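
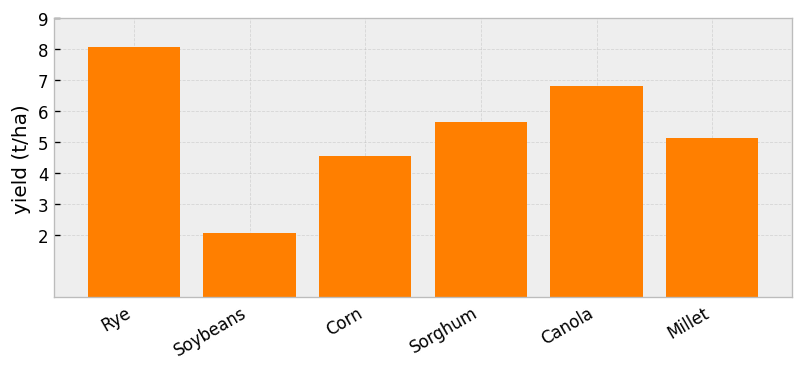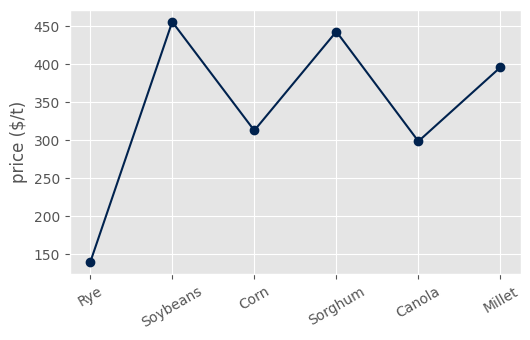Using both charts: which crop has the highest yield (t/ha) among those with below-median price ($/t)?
Chart 2 median price ($/t) ≈ 350; below-median crops: Rye, Corn, Canola. Among those, Rye has the highest yield (t/ha) (≈ 8).

Rye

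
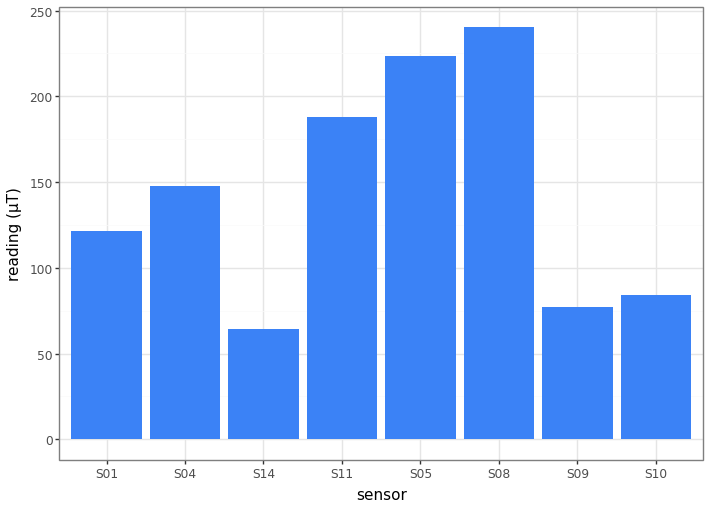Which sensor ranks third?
Top 4: S08 ≈ 250, S05 ≈ 225, S11 ≈ 200, S04 ≈ 150.

S11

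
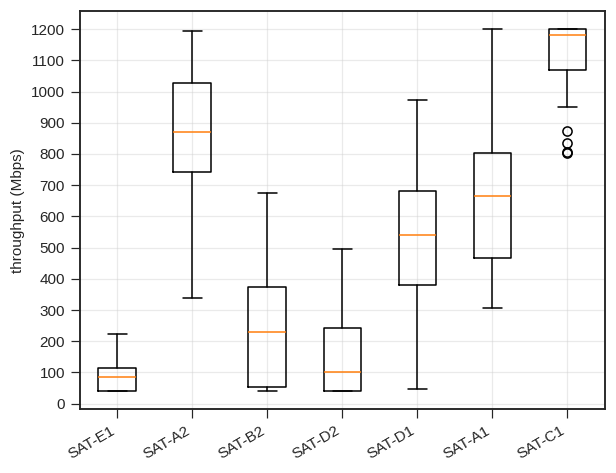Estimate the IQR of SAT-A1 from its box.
≈ 300

Q3 ≈ 800, Q1 ≈ 500; IQR ≈ 300.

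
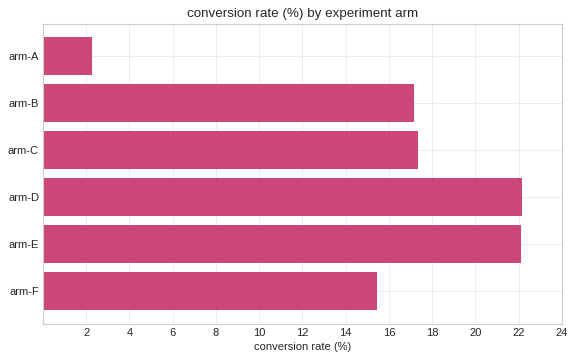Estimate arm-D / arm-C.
arm-D ≈ 22, arm-C ≈ 18; 22/18 ≈ 1.22.

≈ 1.22×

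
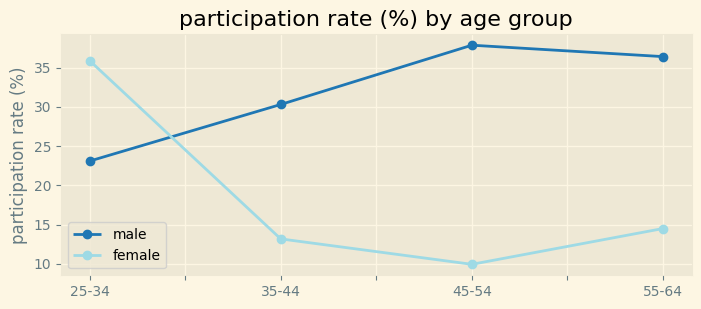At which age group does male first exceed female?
25-34: male ≈ 25 vs female ≈ 35 (not yet); 35-44: male ≈ 30 vs female ≈ 15 (first crossover).

35-44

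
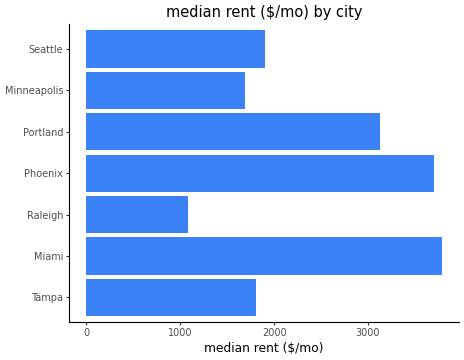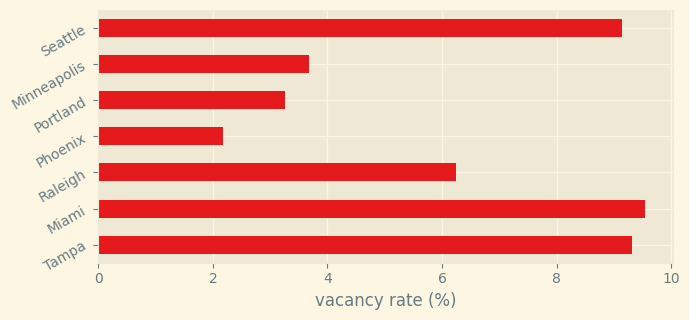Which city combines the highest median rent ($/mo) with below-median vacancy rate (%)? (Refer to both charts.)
Chart 2 median vacancy rate (%) ≈ 6; below-median cities: Phoenix, Portland, Minneapolis. Among those, Phoenix has the highest median rent ($/mo) (≈ 3500).

Phoenix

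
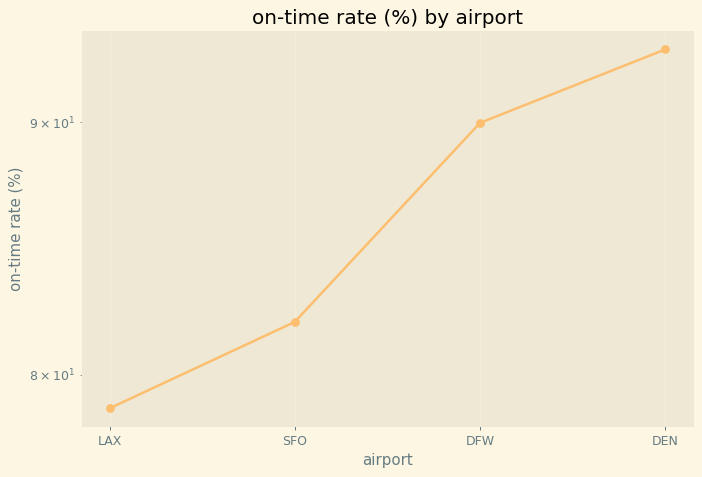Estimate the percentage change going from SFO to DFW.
SFO ≈ 82, DFW ≈ 90; (90 − 82) / 82 ≈ +9.8%.

≈ +9.8%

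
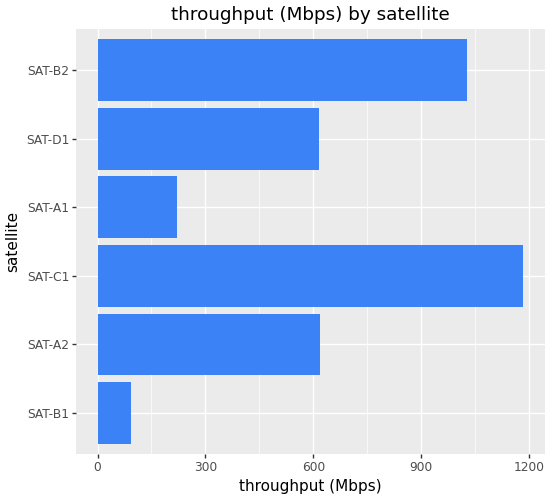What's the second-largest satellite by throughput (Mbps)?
SAT-B2

Top 3: SAT-C1 ≈ 1200, SAT-B2 ≈ 1000, SAT-A2 ≈ 600.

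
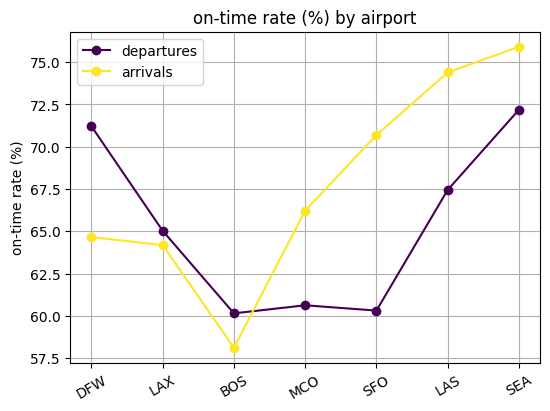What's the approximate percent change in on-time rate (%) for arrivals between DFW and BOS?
DFW ≈ 64, BOS ≈ 58; (58 − 64) / 64 ≈ -9.4%.

≈ -9.4%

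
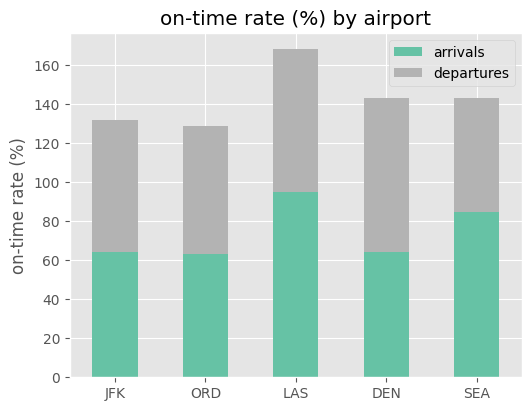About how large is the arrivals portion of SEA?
arrivals top ≈ 80, bottom ≈ 0; segment ≈ 80.

≈ 80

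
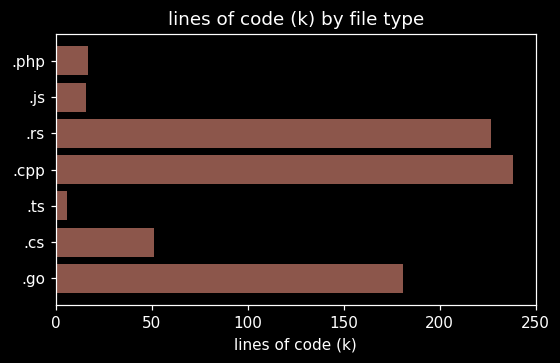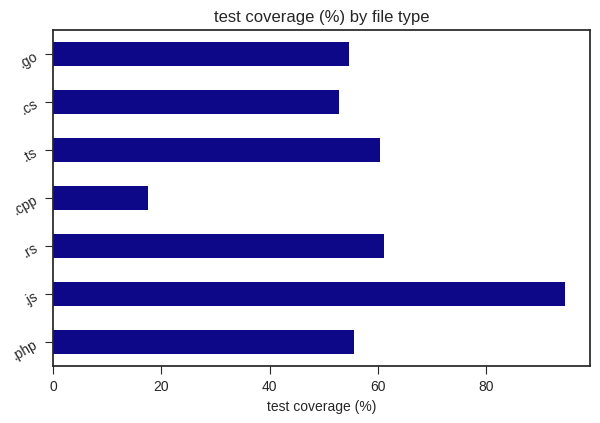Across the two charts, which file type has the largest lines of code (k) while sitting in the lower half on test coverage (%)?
Chart 2 median test coverage (%) ≈ 60; below-median file types: .cpp, .cs, .go. Among those, .cpp has the highest lines of code (k) (≈ 250).

.cpp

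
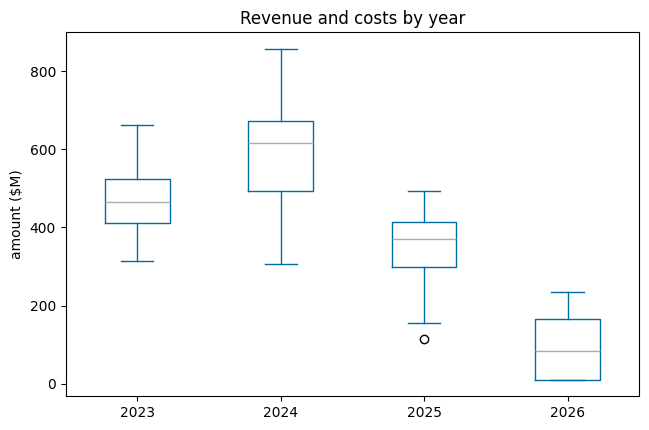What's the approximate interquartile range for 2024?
≈ 150

Q3 ≈ 650, Q1 ≈ 500; IQR ≈ 150.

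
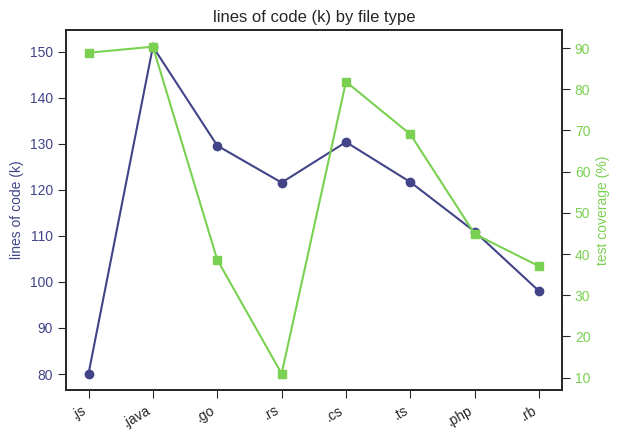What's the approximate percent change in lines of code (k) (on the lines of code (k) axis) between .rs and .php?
≈ -8.3%

.rs ≈ 120, .php ≈ 110; (110 − 120) / 120 ≈ -8.3%.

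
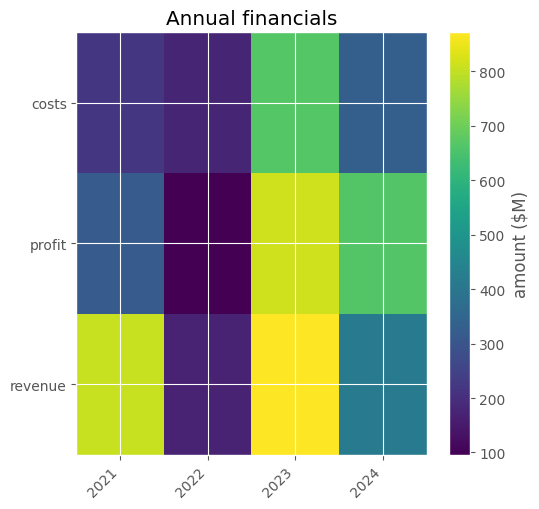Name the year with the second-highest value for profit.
2024

Top 3 for profit: 2023 ≈ 800, 2024 ≈ 700, 2021 ≈ 300.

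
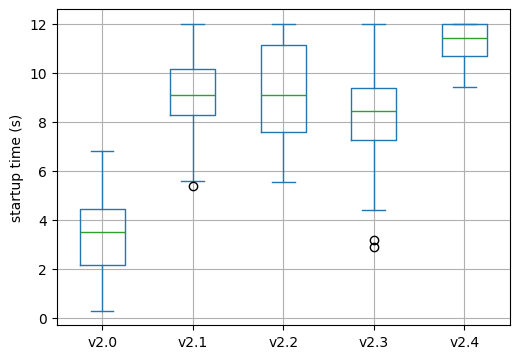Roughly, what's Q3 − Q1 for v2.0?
≈ 2

Q3 ≈ 4, Q1 ≈ 2; IQR ≈ 2.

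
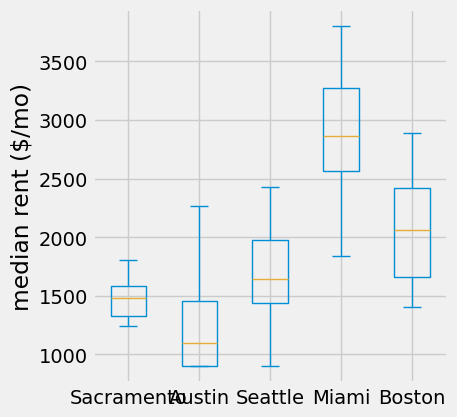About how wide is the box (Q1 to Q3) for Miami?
≈ 600

Q3 ≈ 3200, Q1 ≈ 2600; IQR ≈ 600.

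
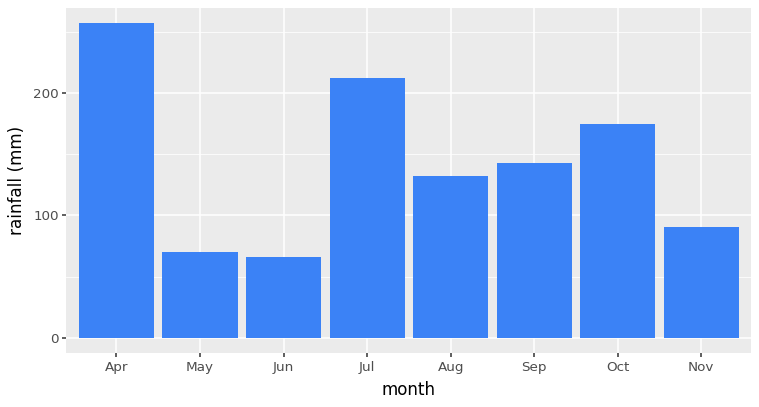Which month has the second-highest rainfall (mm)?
Jul

Top 3: Apr ≈ 250, Jul ≈ 225, Oct ≈ 175.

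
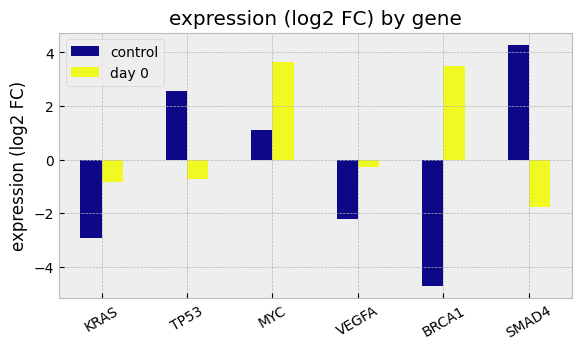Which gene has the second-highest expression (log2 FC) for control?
TP53

Top 3 for control: SMAD4 ≈ 4, TP53 ≈ 3, MYC ≈ 1.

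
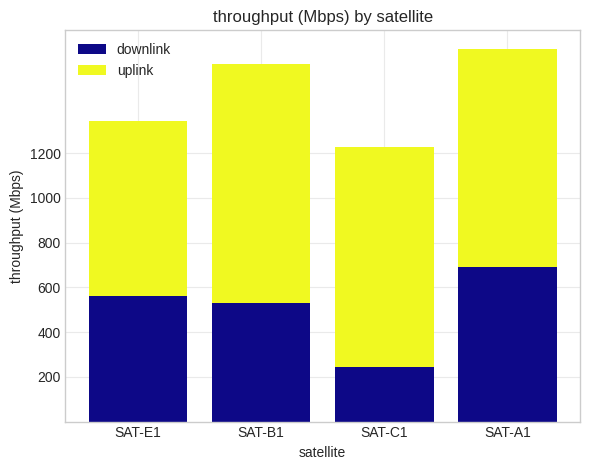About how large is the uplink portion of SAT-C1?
uplink top ≈ 1200, bottom ≈ 200; segment ≈ 1000.

≈ 1000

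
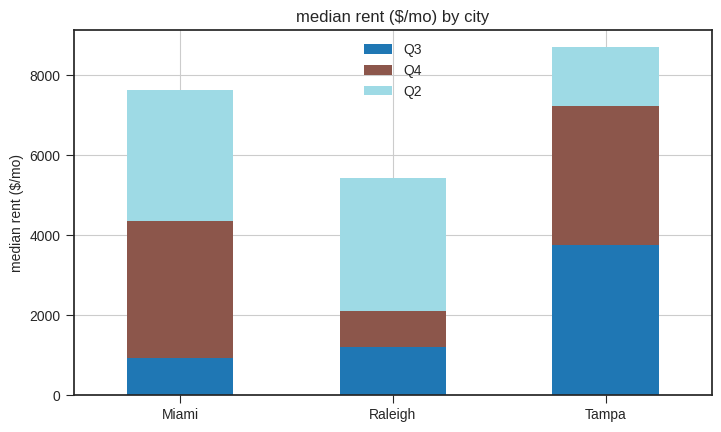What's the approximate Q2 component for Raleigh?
≈ 3000

Q2 top ≈ 5000, bottom ≈ 2000; segment ≈ 3000.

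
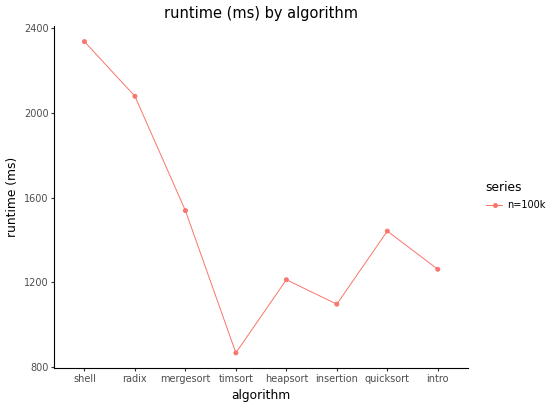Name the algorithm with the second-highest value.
radix

Top 3: shell ≈ 2400, radix ≈ 2000, mergesort ≈ 1600.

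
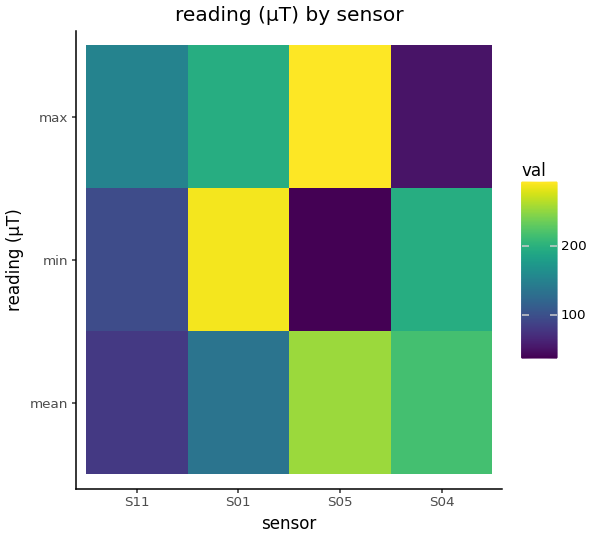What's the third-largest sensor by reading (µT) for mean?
S01

Top 4 for mean: S05 ≈ 250, S04 ≈ 225, S01 ≈ 125, S11 ≈ 75.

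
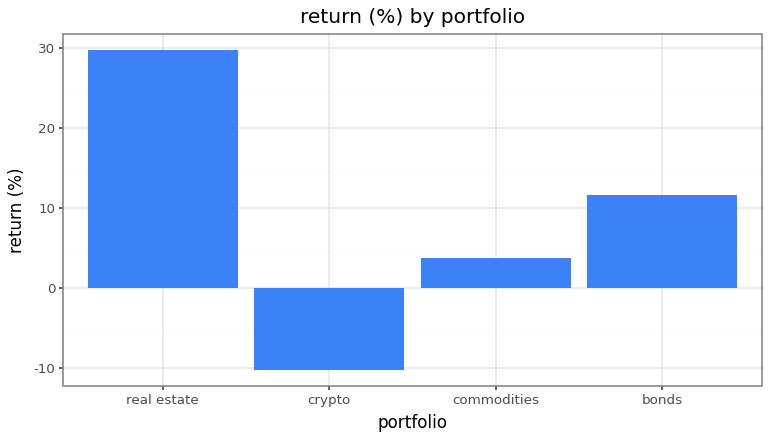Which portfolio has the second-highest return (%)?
bonds

Top 3: real estate ≈ 30, bonds ≈ 10, commodities ≈ 5.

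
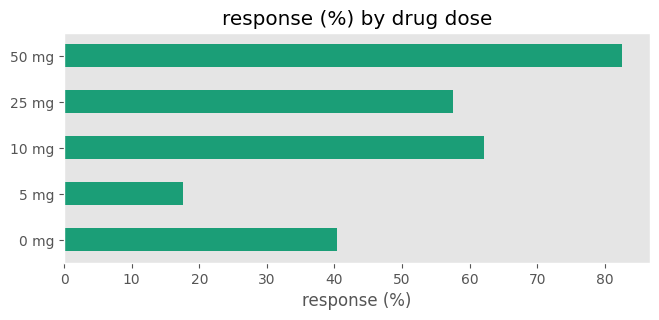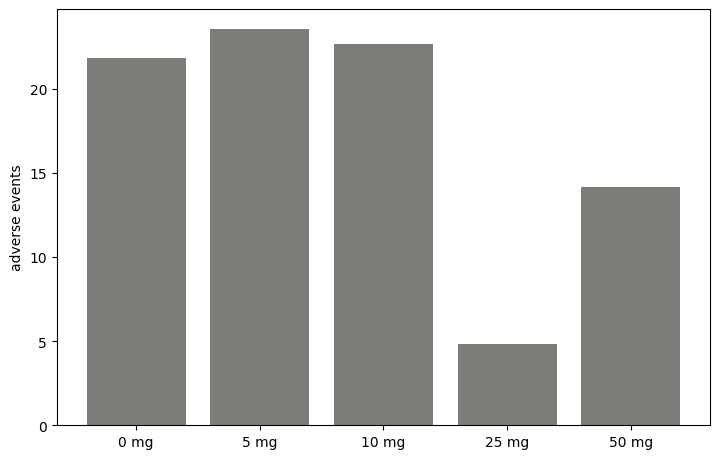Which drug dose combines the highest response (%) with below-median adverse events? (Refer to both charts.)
Chart 2 median adverse events ≈ 20; below-median drug doses: 25 mg, 50 mg. Among those, 50 mg has the highest response (%) (≈ 80).

50 mg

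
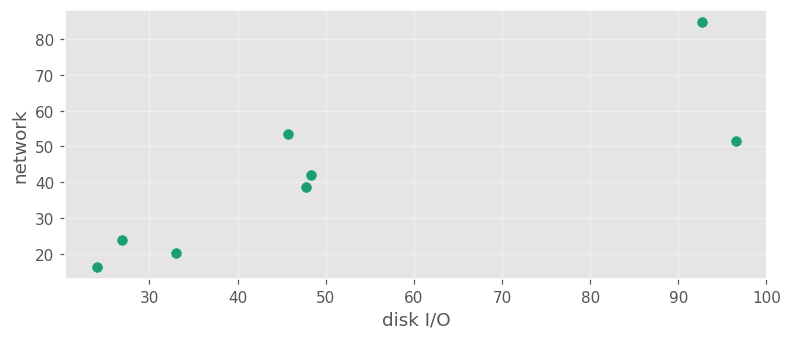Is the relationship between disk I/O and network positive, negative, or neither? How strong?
Points are positively correlated; strong (|r| ≈ 0.8).

positive, strong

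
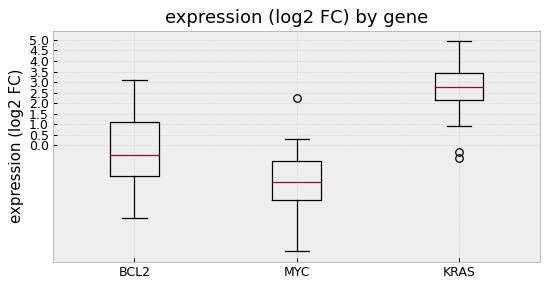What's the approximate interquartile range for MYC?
Q3 ≈ -0.5, Q1 ≈ -2.5; IQR ≈ 2.0.

≈ 2.0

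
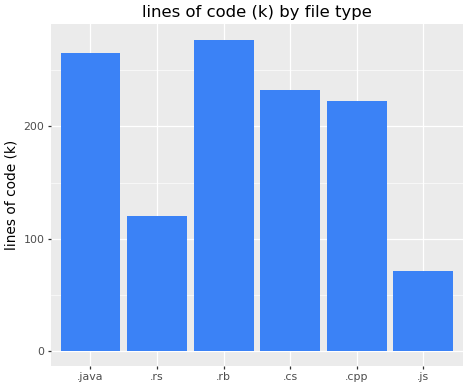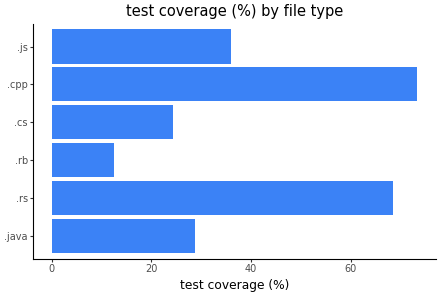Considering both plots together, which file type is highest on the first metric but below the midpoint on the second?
.rb

Chart 2 median test coverage (%) ≈ 30; below-median file types: .java, .rb, .cs. Among those, .rb has the highest lines of code (k) (≈ 300).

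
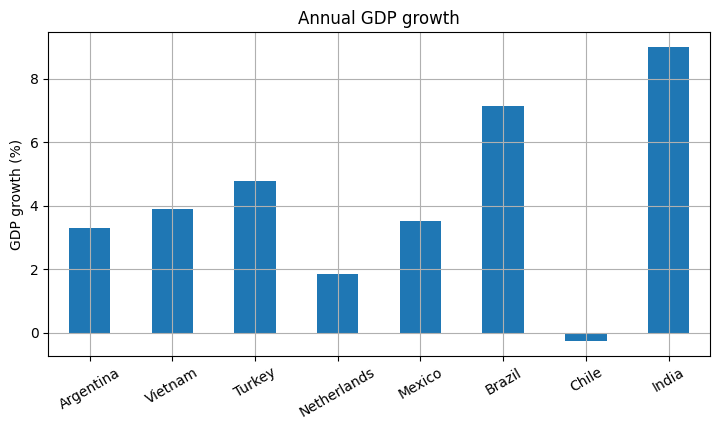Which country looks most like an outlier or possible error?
India

India ≈ 9; the rest sit between ≈ 0 and ≈ 7.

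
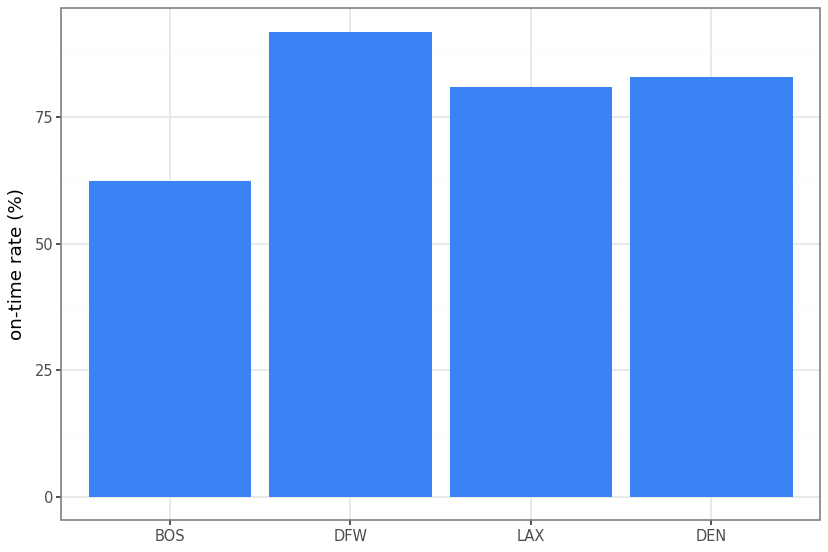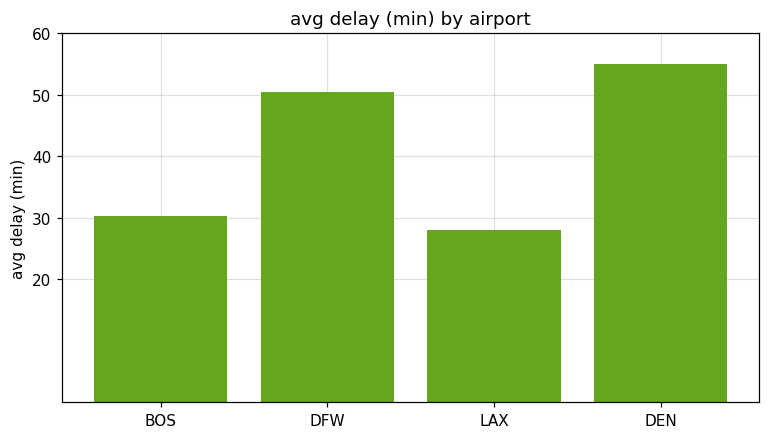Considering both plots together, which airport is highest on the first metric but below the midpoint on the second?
LAX

Chart 2 median avg delay (min) ≈ 40; below-median airports: BOS, LAX. Among those, LAX has the highest on-time rate (%) (≈ 80).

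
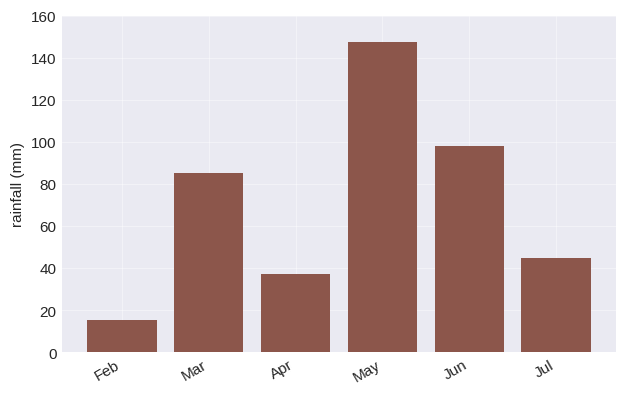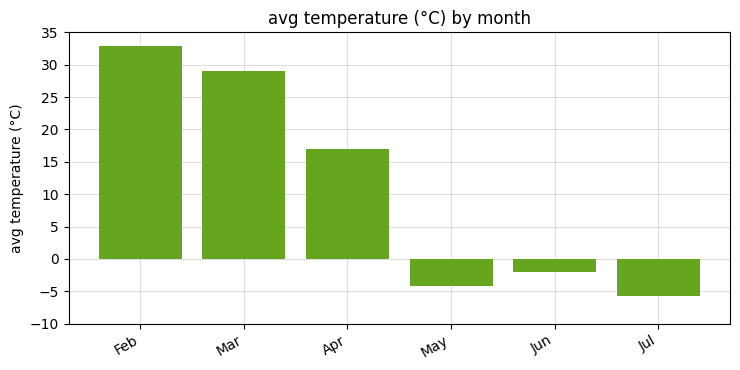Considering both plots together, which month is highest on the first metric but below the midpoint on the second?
Chart 2 median avg temperature (°C) ≈ 5; below-median months: May, Jun, Jul. Among those, May has the highest rainfall (mm) (≈ 140).

May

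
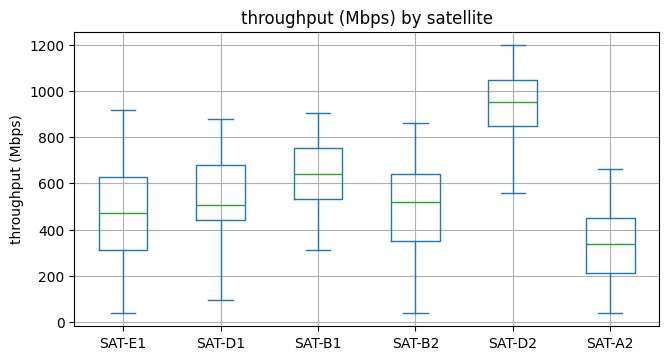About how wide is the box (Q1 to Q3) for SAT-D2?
≈ 200

Q3 ≈ 1000, Q1 ≈ 800; IQR ≈ 200.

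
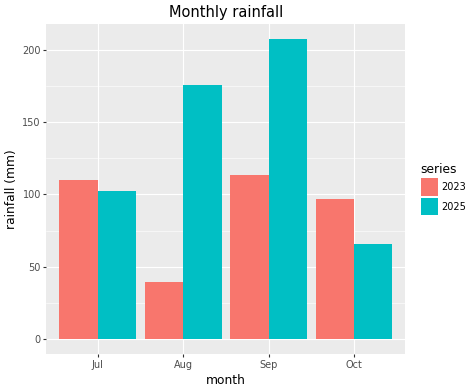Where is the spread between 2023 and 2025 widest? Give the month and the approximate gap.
Aug: 2023 ≈ 40, 2025 ≈ 180 → gap ≈ 140. Next-largest (Sep) is only ≈ 80.

Aug, ≈ 140 mm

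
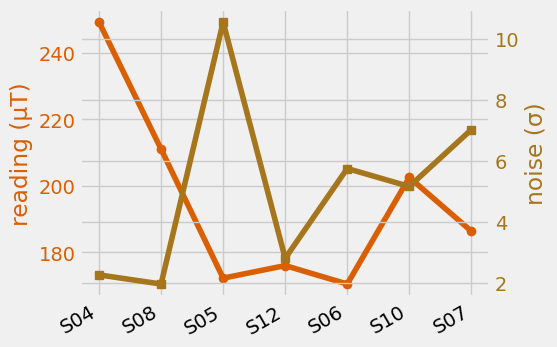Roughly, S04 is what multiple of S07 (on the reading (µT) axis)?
≈ 1.32×

S04 ≈ 250, S07 ≈ 190; 250/190 ≈ 1.32.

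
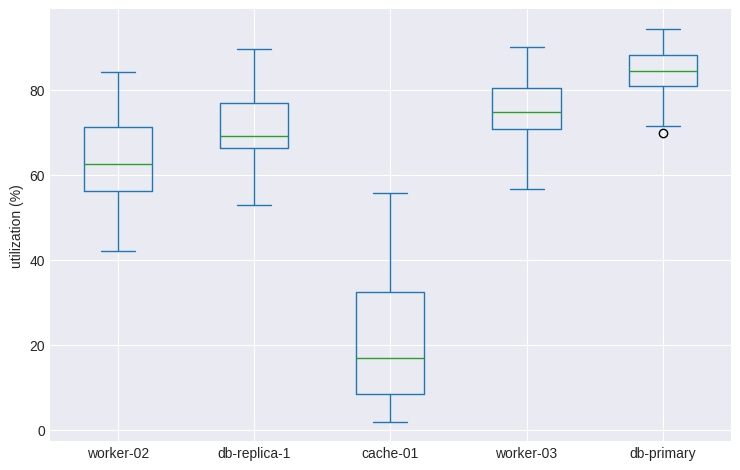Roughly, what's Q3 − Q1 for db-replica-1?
≈ 10

Q3 ≈ 80, Q1 ≈ 70; IQR ≈ 10.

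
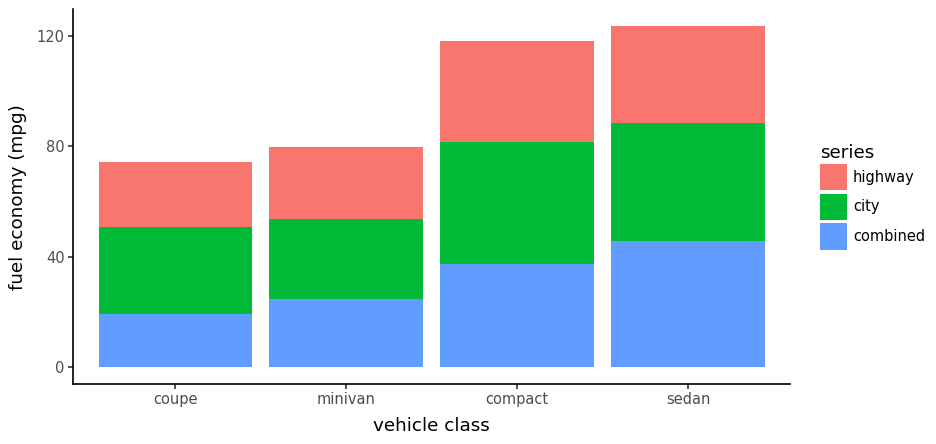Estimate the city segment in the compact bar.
≈ 40

city top ≈ 80, bottom ≈ 40; segment ≈ 40.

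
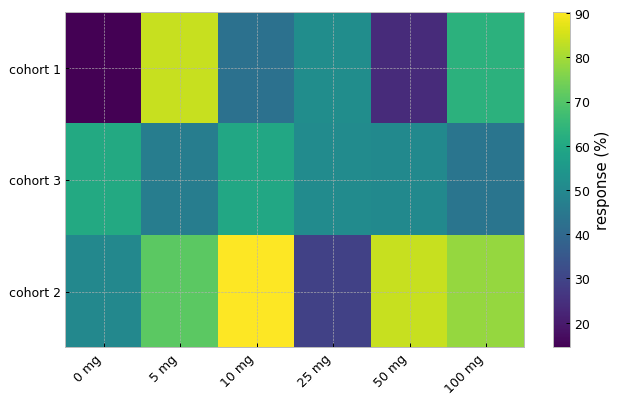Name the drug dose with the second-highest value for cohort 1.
Top 3 for cohort 1: 5 mg ≈ 80, 100 mg ≈ 60, 25 mg ≈ 50.

100 mg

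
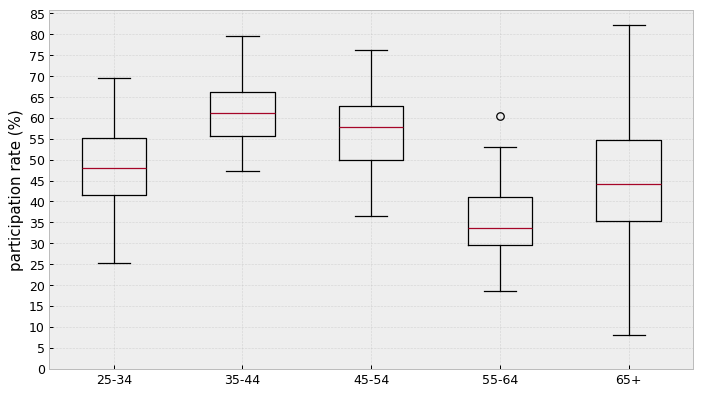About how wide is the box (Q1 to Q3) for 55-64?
≈ 10

Q3 ≈ 40, Q1 ≈ 30; IQR ≈ 10.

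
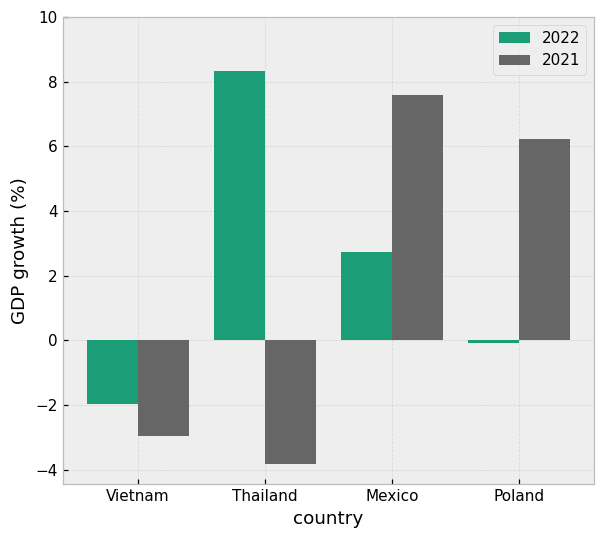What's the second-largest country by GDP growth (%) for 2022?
Mexico

Top 3 for 2022: Thailand ≈ 8, Mexico ≈ 2, Poland ≈ 0.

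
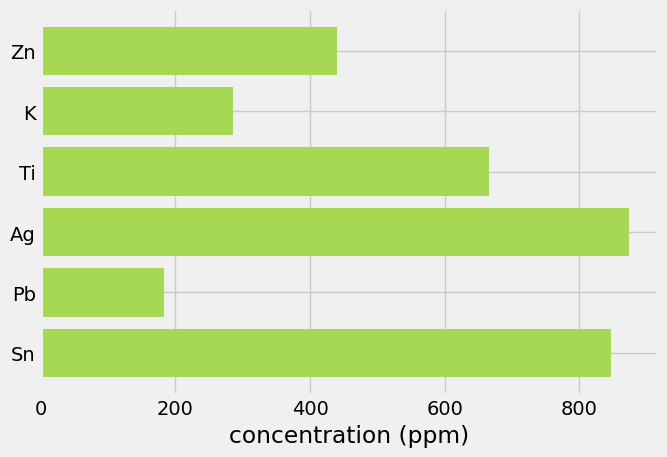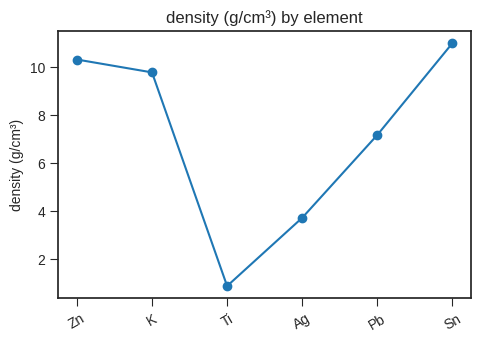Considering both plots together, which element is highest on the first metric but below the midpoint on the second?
Ag

Chart 2 median density (g/cm³) ≈ 8; below-median elements: Ti, Ag, Pb. Among those, Ag has the highest concentration (ppm) (≈ 900).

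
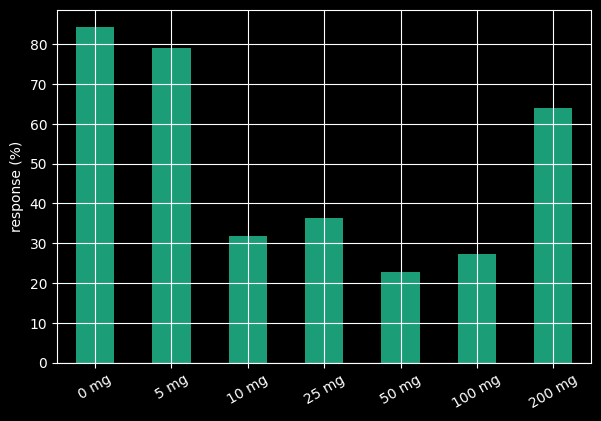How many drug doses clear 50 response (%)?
3

Above 50: 0 mg, 5 mg, 200 mg.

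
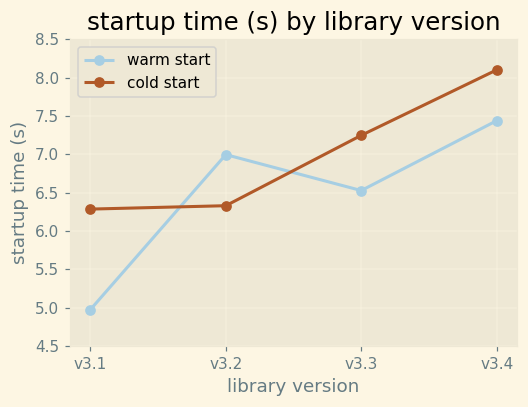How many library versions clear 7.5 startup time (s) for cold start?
Above 7.5: v3.4.

1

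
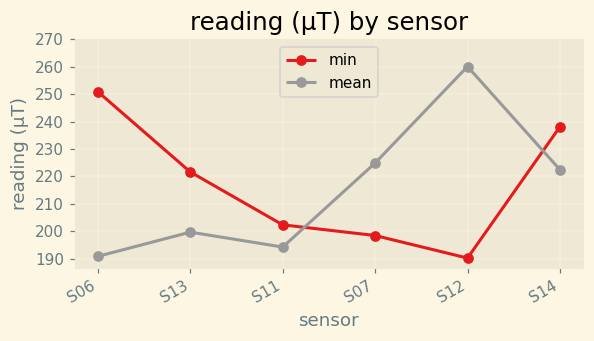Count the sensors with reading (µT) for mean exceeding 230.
1

Above 230: S12.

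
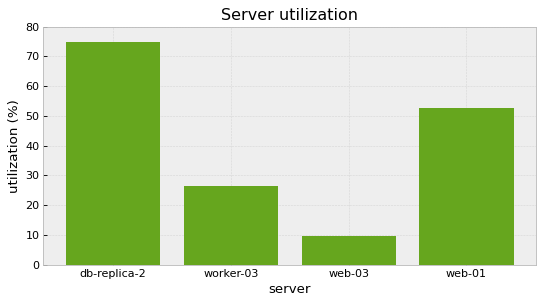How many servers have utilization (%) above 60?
Above 60: db-replica-2.

1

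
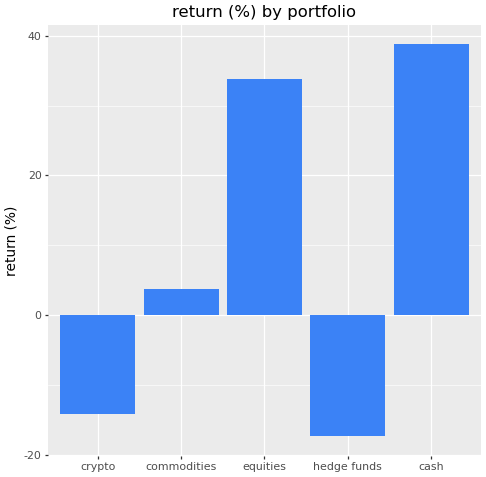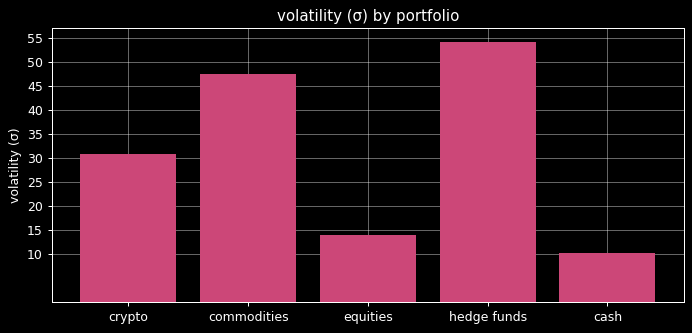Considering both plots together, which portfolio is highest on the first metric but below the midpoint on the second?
Chart 2 median volatility (σ) ≈ 30; below-median portfolios: equities, cash. Among those, cash has the highest return (%) (≈ 40).

cash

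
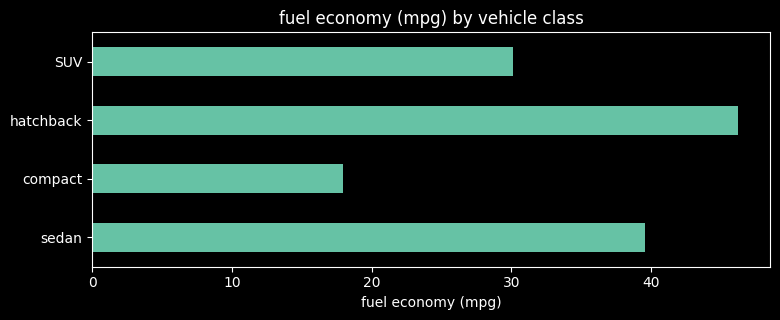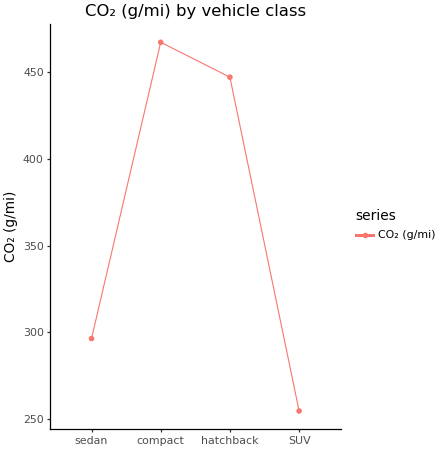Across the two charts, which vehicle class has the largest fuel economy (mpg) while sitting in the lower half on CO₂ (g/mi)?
Chart 2 median CO₂ (g/mi) ≈ 350; below-median vehicle classes: sedan, SUV. Among those, sedan has the highest fuel economy (mpg) (≈ 40).

sedan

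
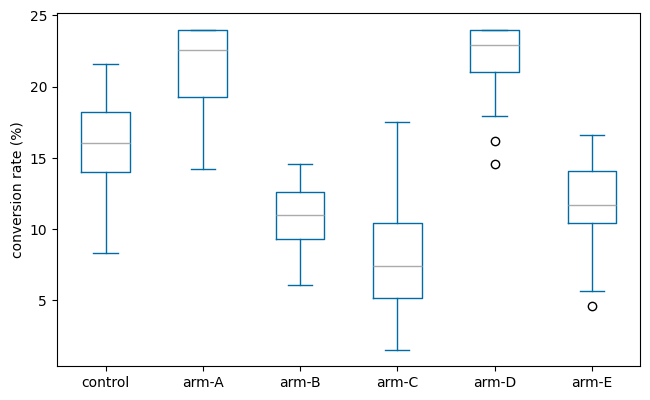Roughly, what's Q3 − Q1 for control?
Q3 ≈ 18, Q1 ≈ 14; IQR ≈ 4.

≈ 4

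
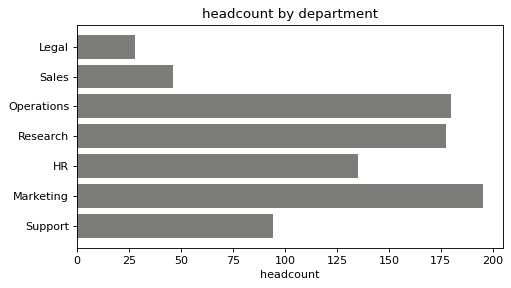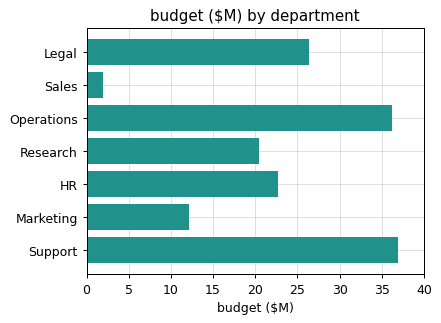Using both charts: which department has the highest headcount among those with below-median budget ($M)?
Chart 2 median budget ($M) ≈ 25; below-median departments: Sales, Research, Marketing. Among those, Marketing has the highest headcount (≈ 200).

Marketing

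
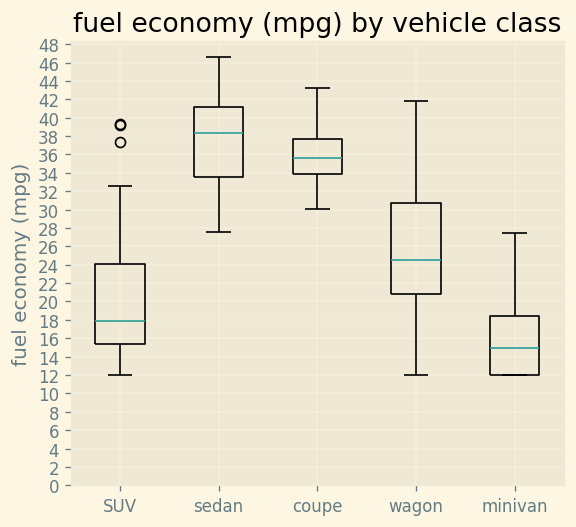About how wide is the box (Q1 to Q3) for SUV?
Q3 ≈ 24, Q1 ≈ 16; IQR ≈ 8.

≈ 8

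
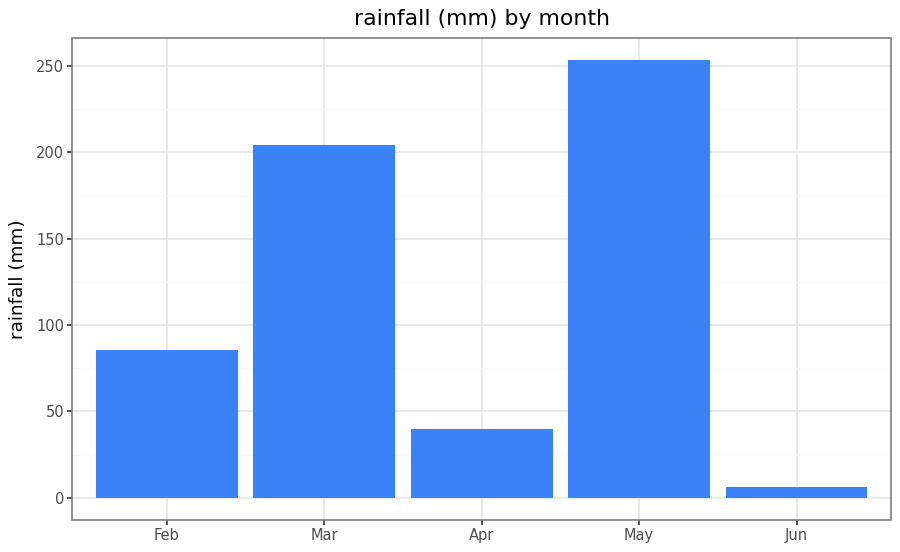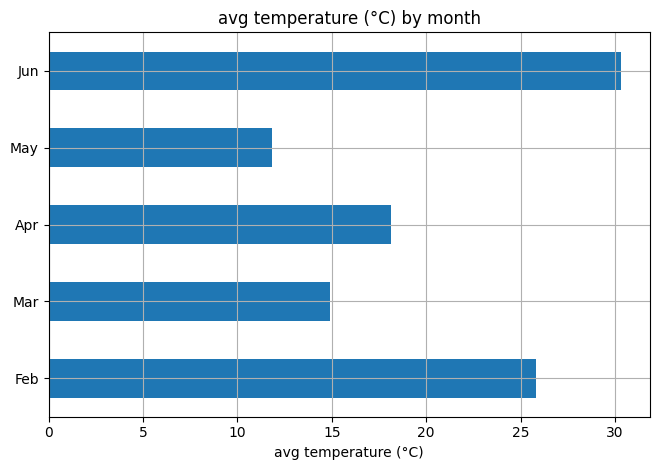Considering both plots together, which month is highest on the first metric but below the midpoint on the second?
Chart 2 median avg temperature (°C) ≈ 20; below-median months: Mar, May. Among those, May has the highest rainfall (mm) (≈ 250).

May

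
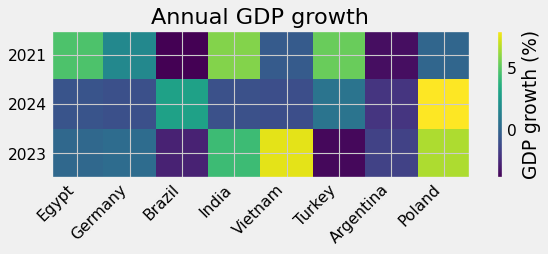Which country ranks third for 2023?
Top 4 for 2023: Vietnam ≈ 8, Poland ≈ 7, India ≈ 4, Germany ≈ 0.

India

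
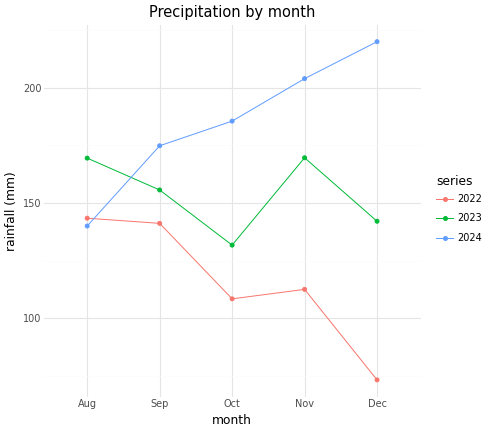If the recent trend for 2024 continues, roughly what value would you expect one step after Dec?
≈ 240

Last three: 180, 200, 220 → slope ≈ 20/step → next ≈ 240.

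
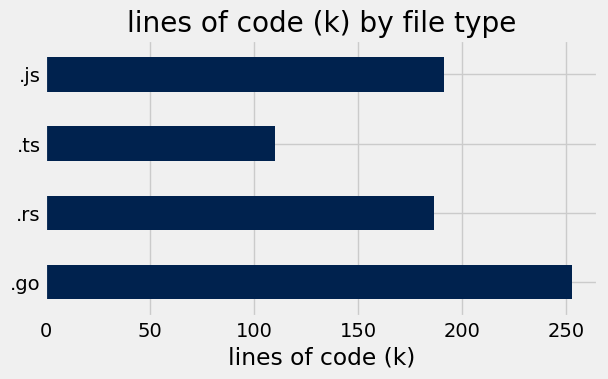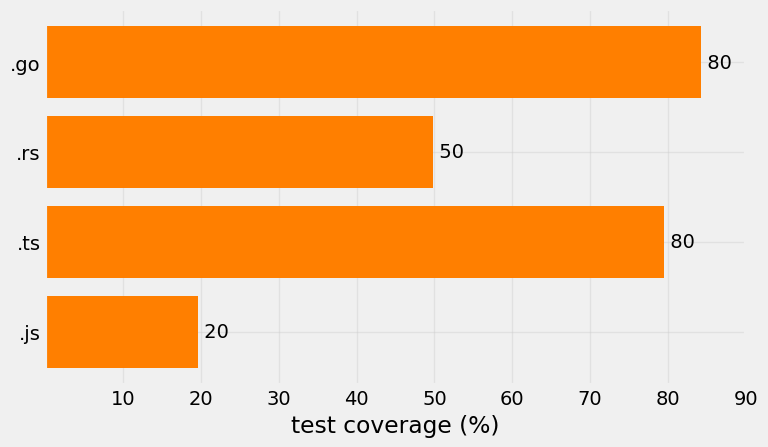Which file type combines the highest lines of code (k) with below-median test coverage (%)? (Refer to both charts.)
Chart 2 median test coverage (%) ≈ 60; below-median file types: .rs, .js. Among those, .js has the highest lines of code (k) (≈ 200).

.js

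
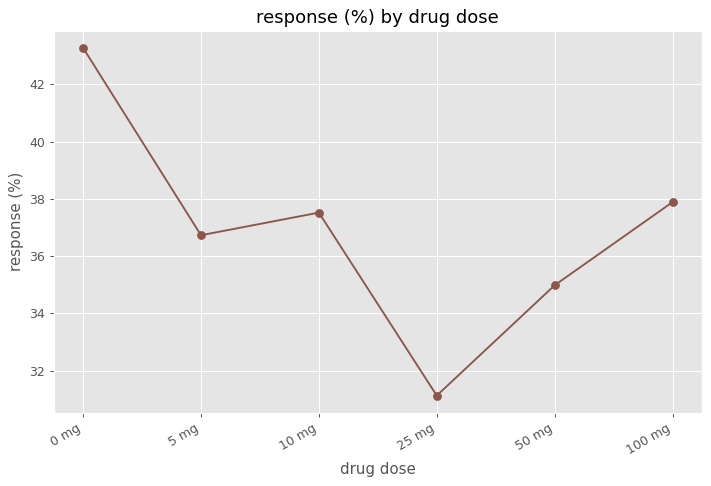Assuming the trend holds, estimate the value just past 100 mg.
Last three: 32, 34, 38 → slope ≈ 3/step → next ≈ 41.

≈ 41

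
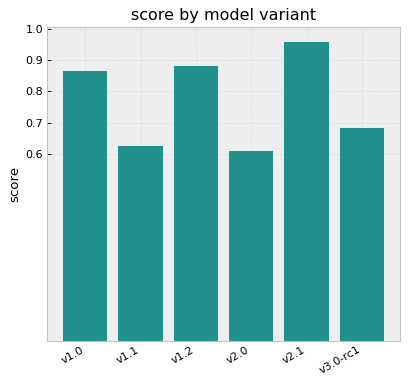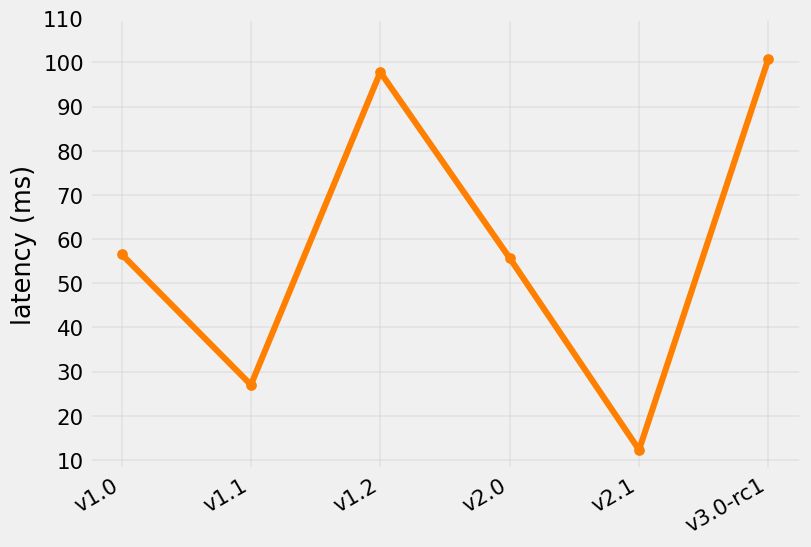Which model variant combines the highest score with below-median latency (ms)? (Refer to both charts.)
Chart 2 median latency (ms) ≈ 60; below-median model variants: v1.1, v2.0, v2.1. Among those, v2.1 has the highest score (≈ 1).

v2.1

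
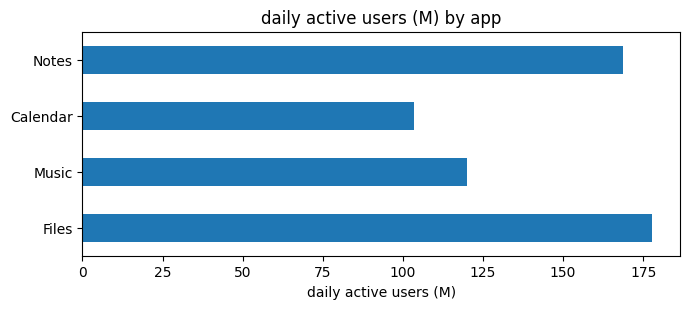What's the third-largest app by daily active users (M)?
Top 4: Files ≈ 180, Notes ≈ 160, Music ≈ 120, Calendar ≈ 100.

Music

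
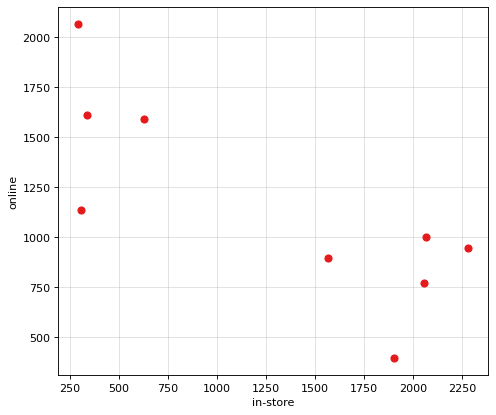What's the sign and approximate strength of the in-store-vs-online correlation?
negative, strong

Points are negatively correlated; strong (|r| ≈ 0.8).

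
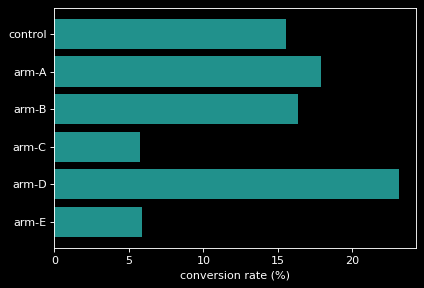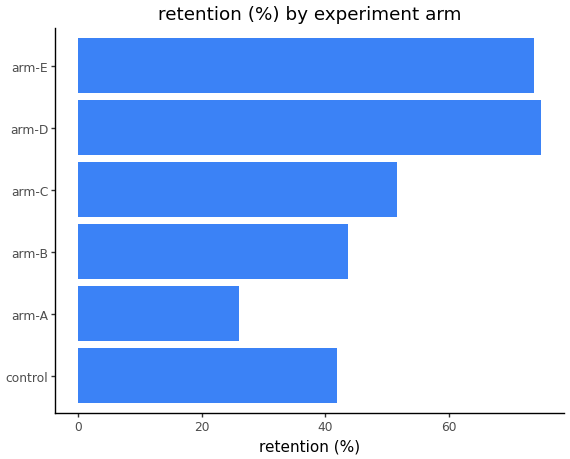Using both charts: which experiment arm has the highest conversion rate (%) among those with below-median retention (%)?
arm-A

Chart 2 median retention (%) ≈ 50; below-median experiment arms: control, arm-A, arm-B. Among those, arm-A has the highest conversion rate (%) (≈ 20).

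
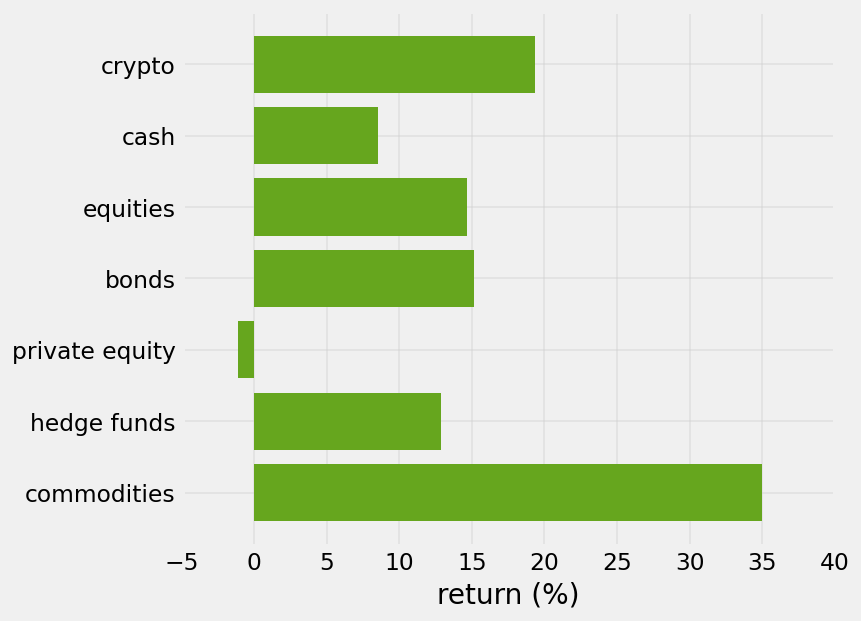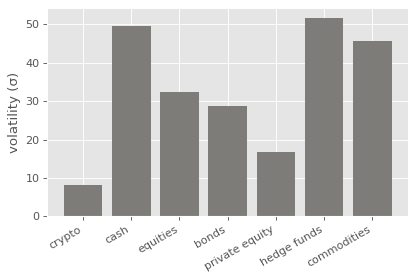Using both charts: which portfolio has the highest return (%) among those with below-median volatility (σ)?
Chart 2 median volatility (σ) ≈ 30; below-median portfolios: crypto, bonds, private equity. Among those, crypto has the highest return (%) (≈ 20).

crypto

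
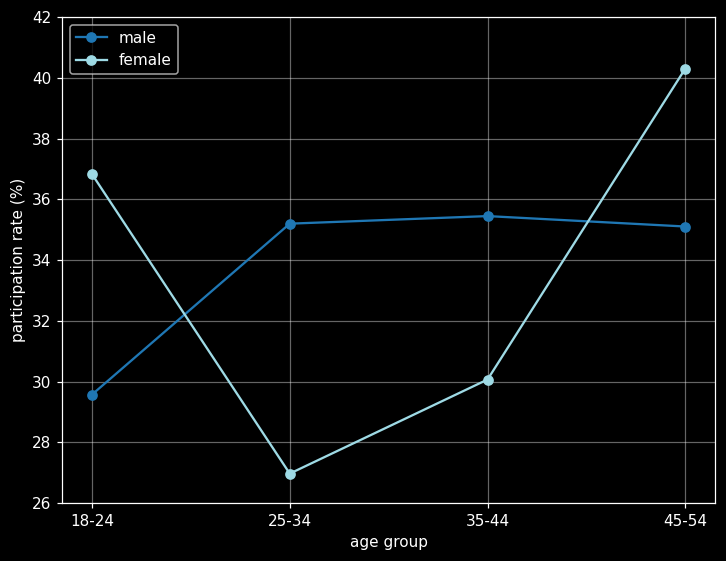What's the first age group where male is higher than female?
25-34

18-24: male ≈ 30 vs female ≈ 36 (not yet); 25-34: male ≈ 36 vs female ≈ 26 (first crossover).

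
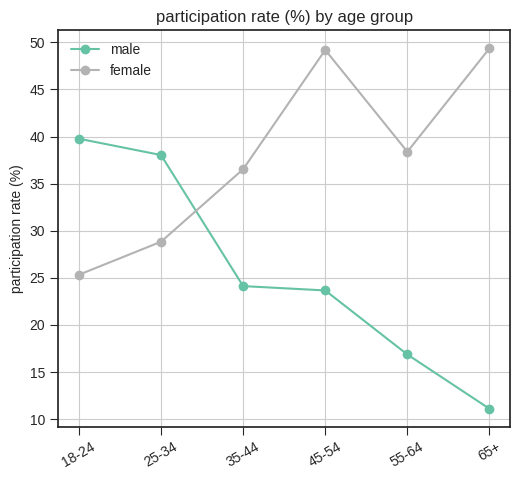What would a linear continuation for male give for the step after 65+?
≈ 2.5

Last three: 25, 15, 10 → slope ≈ -7.5/step → next ≈ 2.5.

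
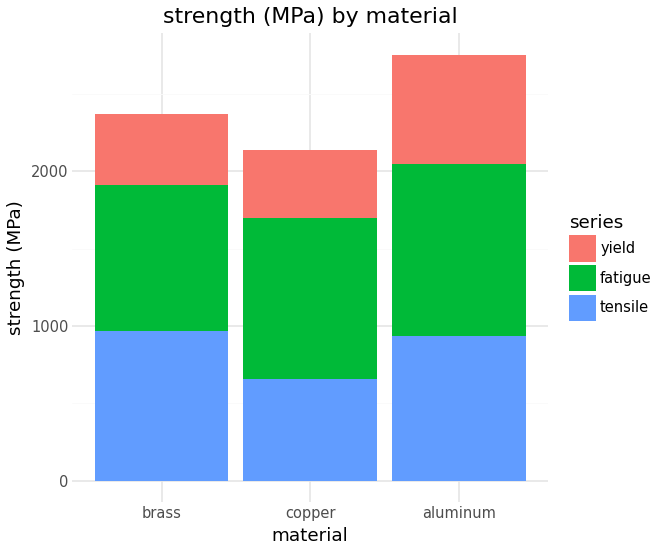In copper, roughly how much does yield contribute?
≈ 500

yield top ≈ 2000, bottom ≈ 1500; segment ≈ 500.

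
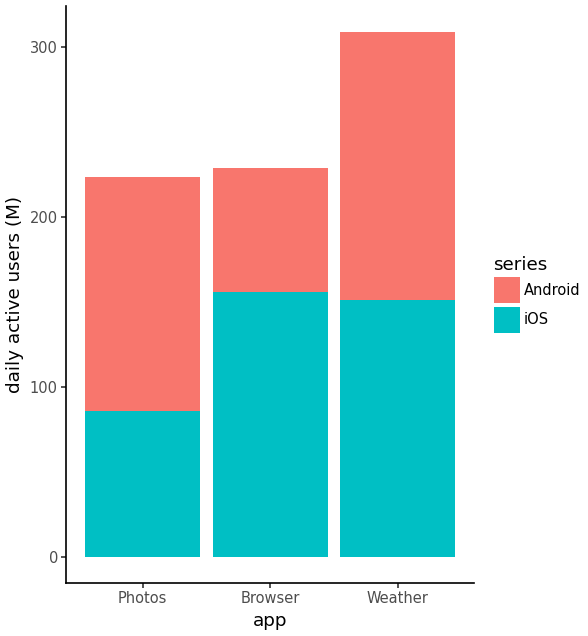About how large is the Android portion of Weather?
Android top ≈ 300, bottom ≈ 150; segment ≈ 150.

≈ 150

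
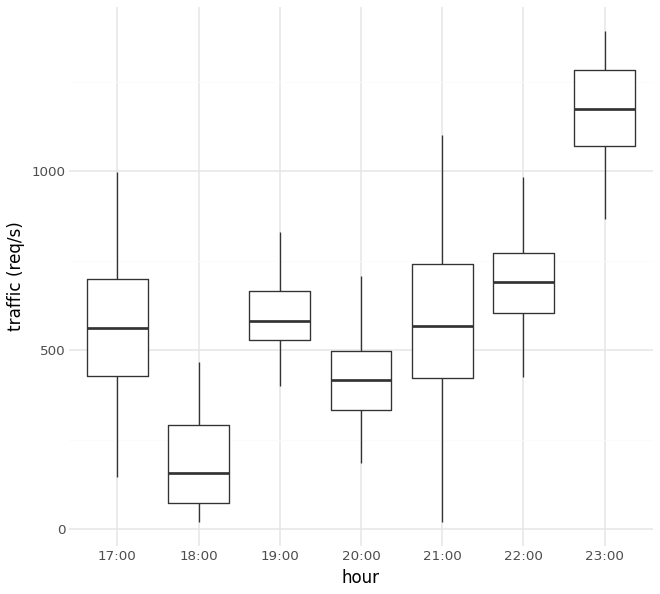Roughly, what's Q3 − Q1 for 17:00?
Q3 ≈ 700, Q1 ≈ 400; IQR ≈ 300.

≈ 300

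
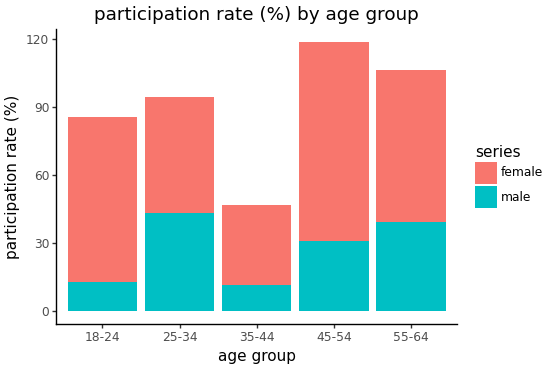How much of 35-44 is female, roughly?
female top ≈ 50, bottom ≈ 10; segment ≈ 40.

≈ 40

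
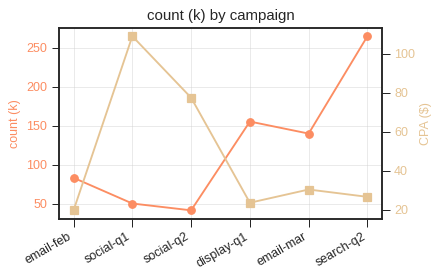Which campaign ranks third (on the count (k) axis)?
Top 4 (on the count (k) axis): search-q2 ≈ 260, display-q1 ≈ 160, email-mar ≈ 140, email-feb ≈ 80.

email-mar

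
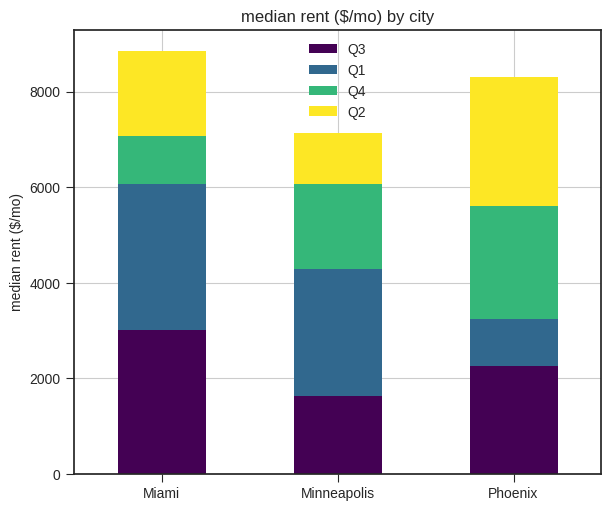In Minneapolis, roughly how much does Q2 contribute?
Q2 top ≈ 7000, bottom ≈ 6000; segment ≈ 1000.

≈ 1000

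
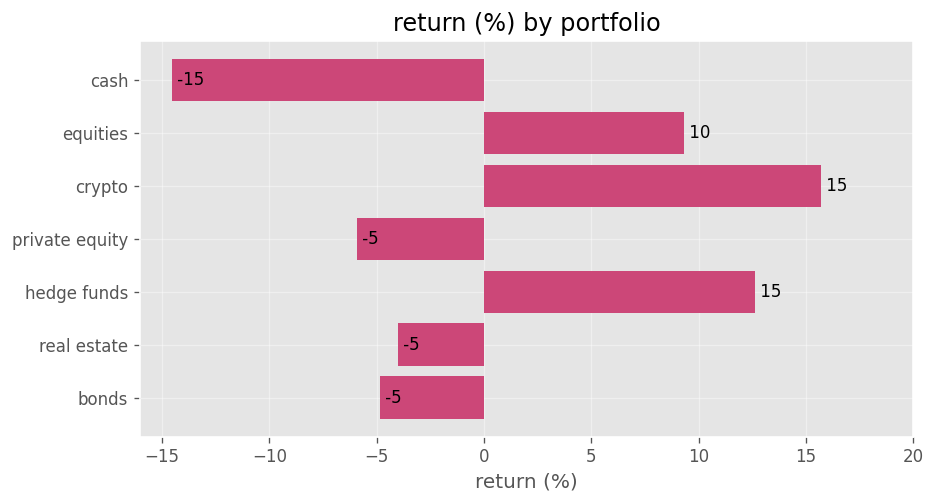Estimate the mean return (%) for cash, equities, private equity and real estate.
(-15 + 10 + -5 + -5) / 4 ≈ -4.

≈ -4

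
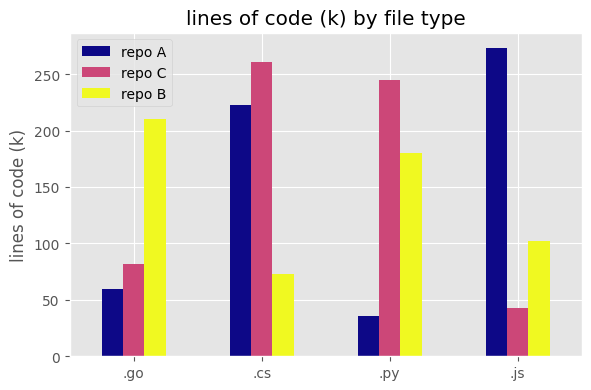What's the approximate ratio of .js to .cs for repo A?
.js ≈ 275, .cs ≈ 225; 275/225 ≈ 1.22.

≈ 1.22×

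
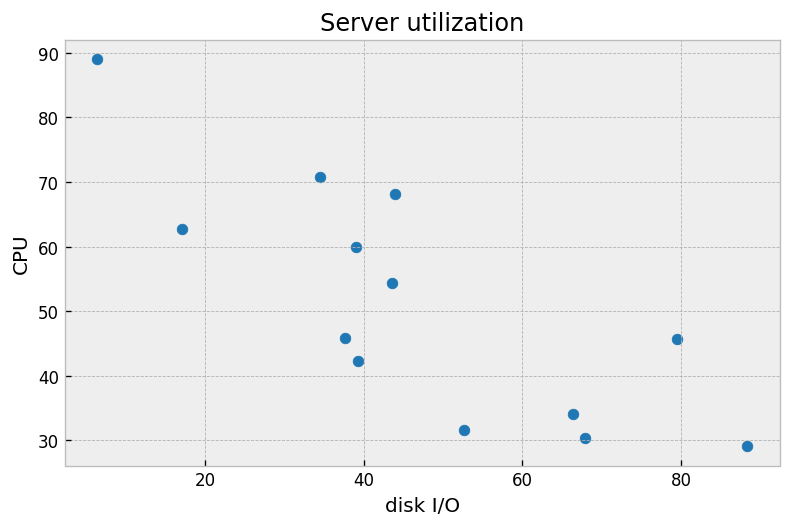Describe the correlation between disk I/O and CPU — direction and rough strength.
negative, strong

Points are negatively correlated; strong (|r| ≈ 0.8).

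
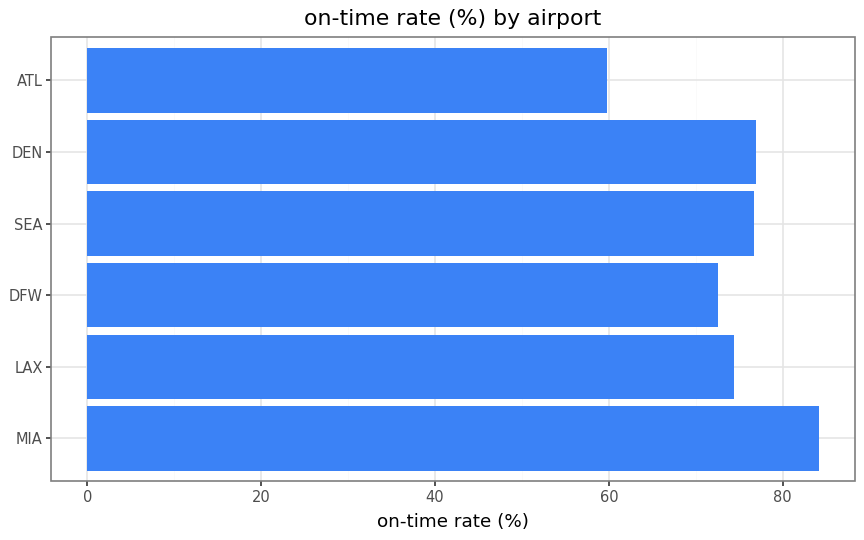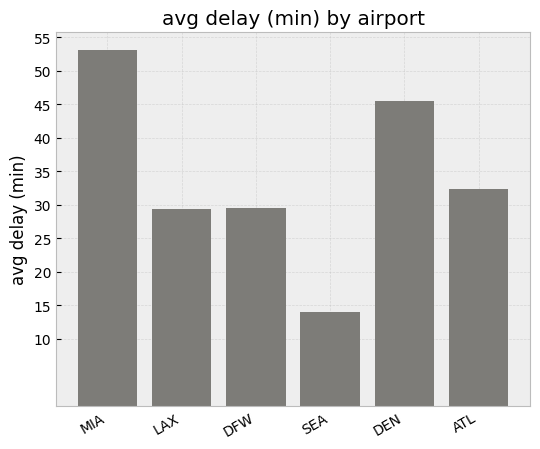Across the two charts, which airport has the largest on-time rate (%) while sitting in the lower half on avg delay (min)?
Chart 2 median avg delay (min) ≈ 30; below-median airports: LAX, DFW, SEA. Among those, SEA has the highest on-time rate (%) (≈ 80).

SEA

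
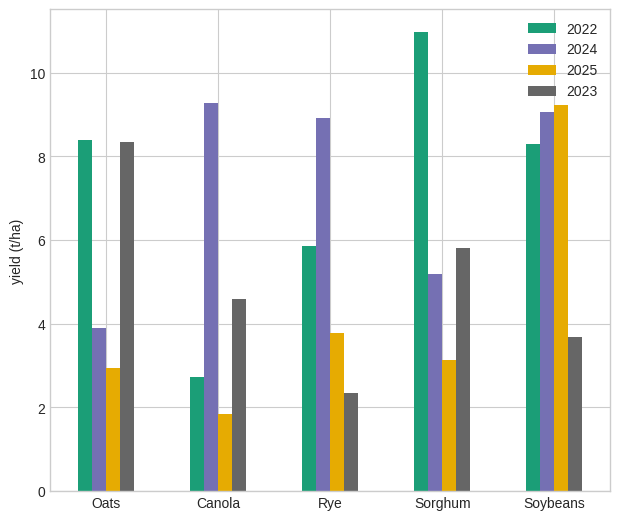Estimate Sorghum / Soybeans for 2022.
Sorghum ≈ 11, Soybeans ≈ 8; 11/8 ≈ 1.38.

≈ 1.38×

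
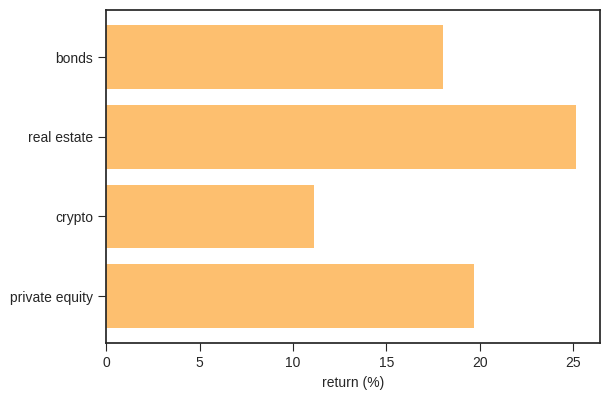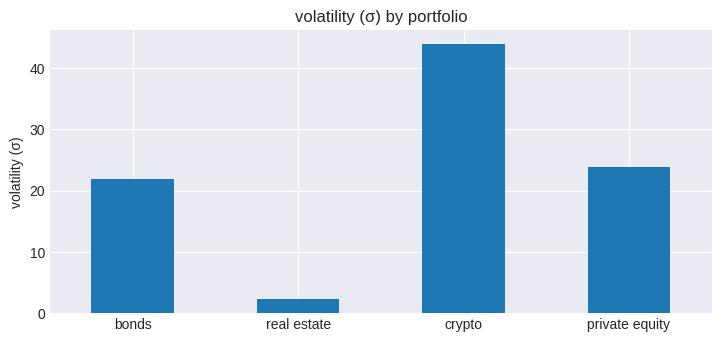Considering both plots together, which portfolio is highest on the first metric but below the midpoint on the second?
Chart 2 median volatility (σ) ≈ 25; below-median portfolios: bonds, real estate. Among those, real estate has the highest return (%) (≈ 25).

real estate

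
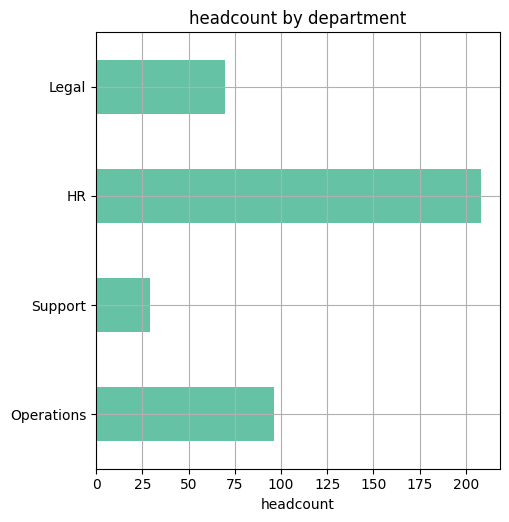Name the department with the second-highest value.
Operations

Top 3: HR ≈ 200, Operations ≈ 100, Legal ≈ 80.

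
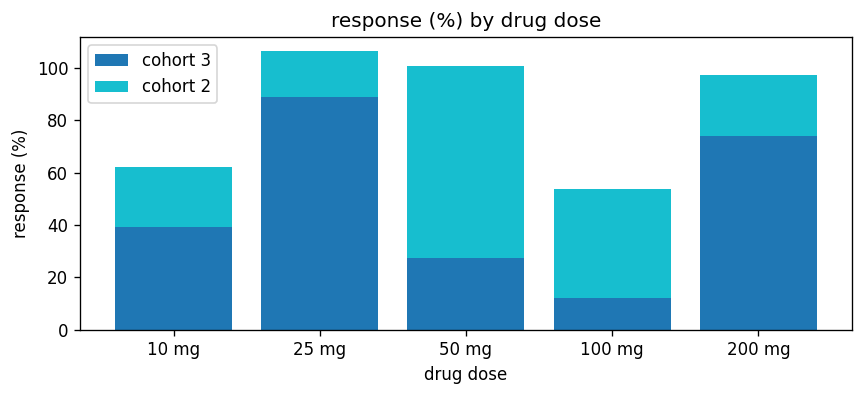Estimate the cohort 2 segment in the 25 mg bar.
≈ 20

cohort 2 top ≈ 110, bottom ≈ 90; segment ≈ 20.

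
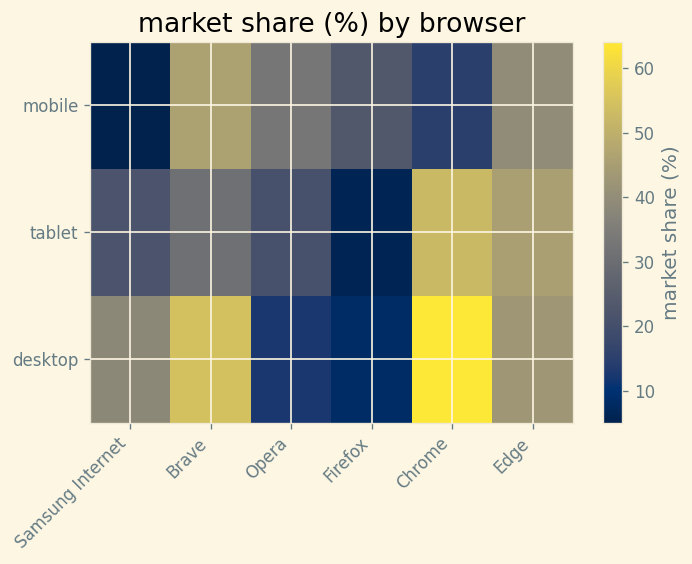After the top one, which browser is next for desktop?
Brave

Top 3 for desktop: Chrome ≈ 65, Brave ≈ 55, Edge ≈ 45.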